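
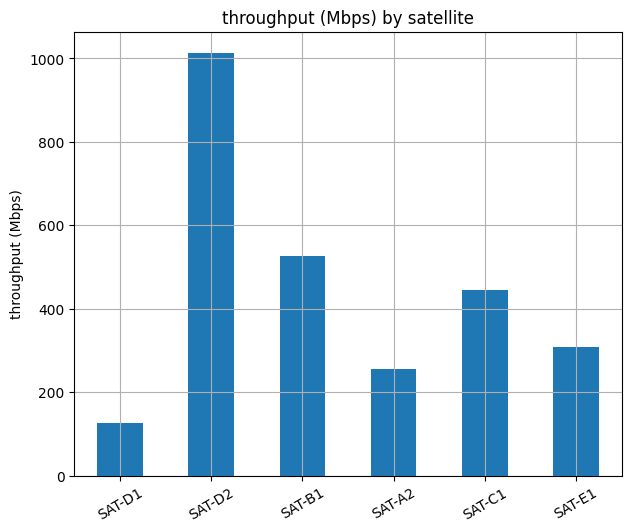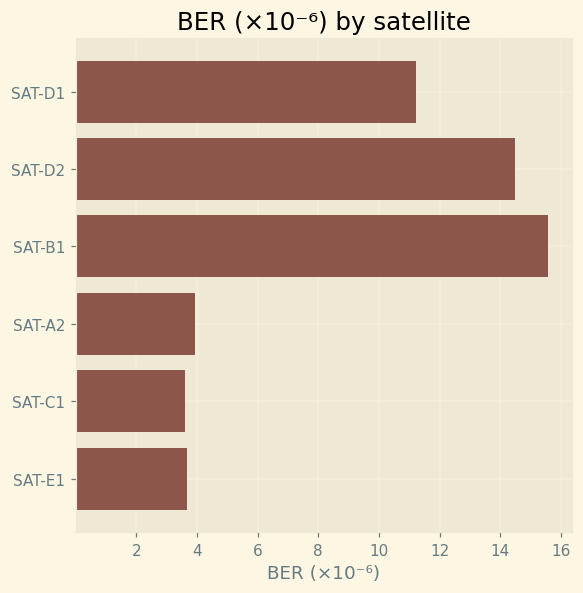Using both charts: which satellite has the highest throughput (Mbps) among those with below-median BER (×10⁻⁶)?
SAT-C1

Chart 2 median BER (×10⁻⁶) ≈ 8; below-median satellites: SAT-A2, SAT-C1, SAT-E1. Among those, SAT-C1 has the highest throughput (Mbps) (≈ 400).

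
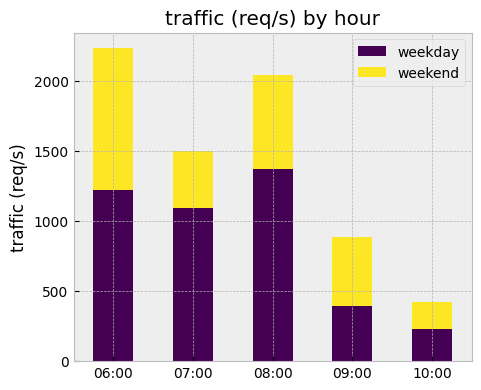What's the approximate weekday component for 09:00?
≈ 400

weekday top ≈ 400, bottom ≈ 0; segment ≈ 400.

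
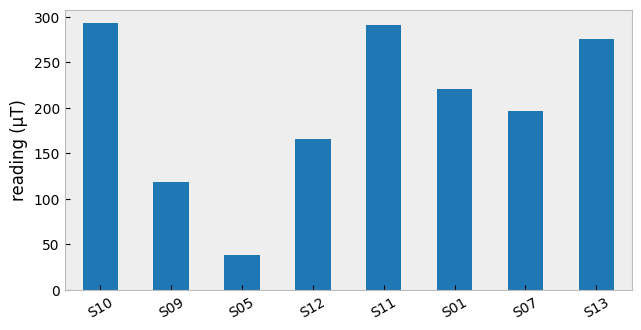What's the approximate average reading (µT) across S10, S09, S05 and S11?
(300 + 125 + 50 + 300) / 4 ≈ 194.

≈ 194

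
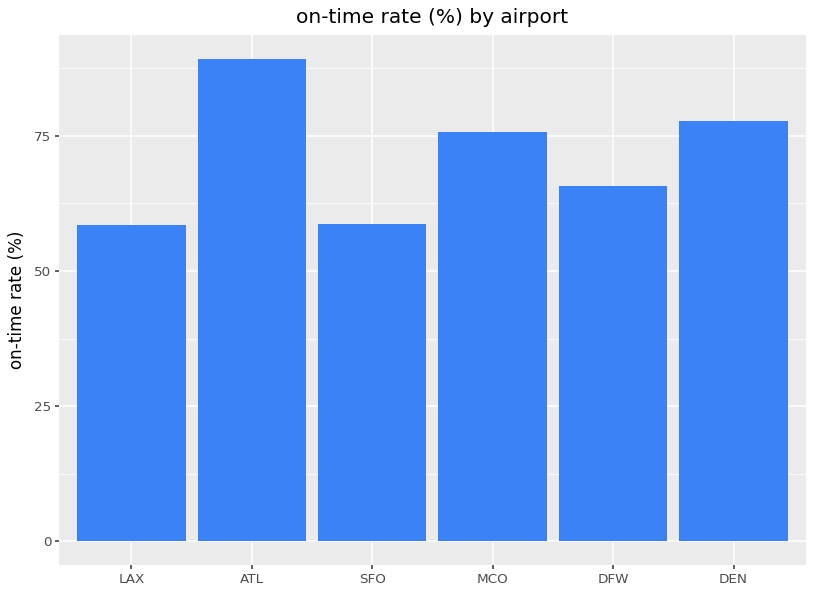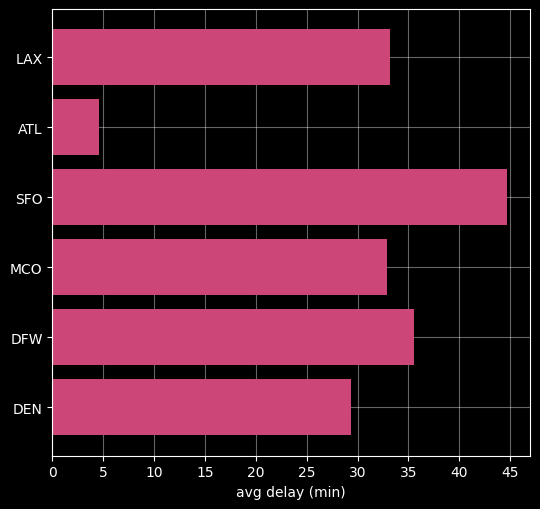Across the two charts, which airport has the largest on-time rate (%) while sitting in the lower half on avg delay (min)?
Chart 2 median avg delay (min) ≈ 35; below-median airports: ATL, MCO, DEN. Among those, ATL has the highest on-time rate (%) (≈ 90).

ATL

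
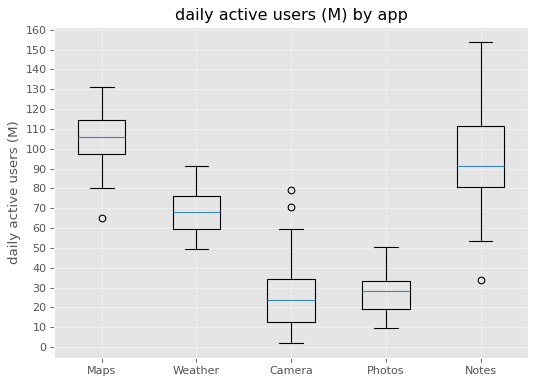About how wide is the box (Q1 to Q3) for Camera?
≈ 20

Q3 ≈ 30, Q1 ≈ 10; IQR ≈ 20.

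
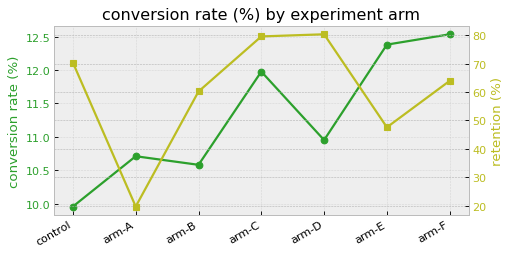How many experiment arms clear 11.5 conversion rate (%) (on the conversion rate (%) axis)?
3

Above 11.5: arm-C, arm-E, arm-F.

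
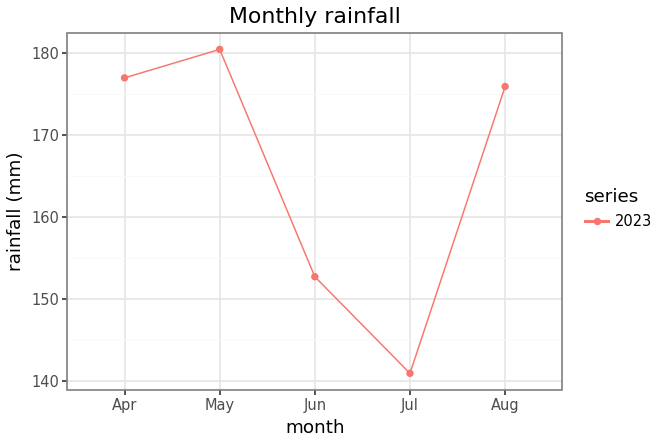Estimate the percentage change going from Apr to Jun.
≈ -11.4%

Apr ≈ 175, Jun ≈ 155; (155 − 175) / 175 ≈ -11.4%.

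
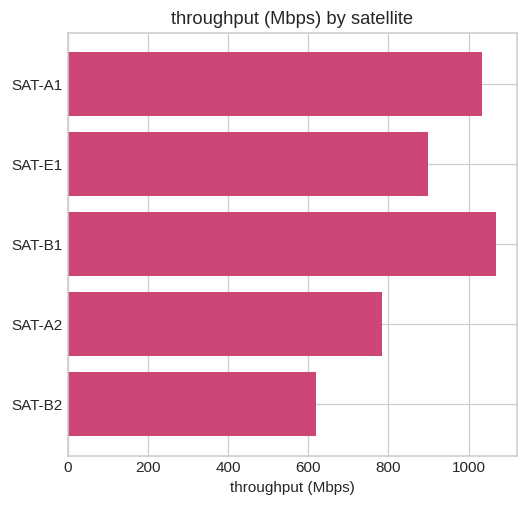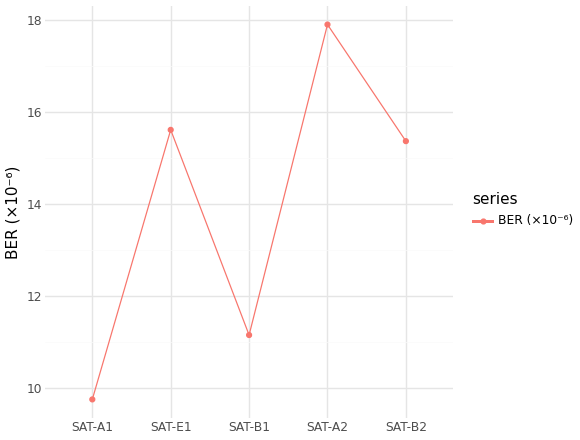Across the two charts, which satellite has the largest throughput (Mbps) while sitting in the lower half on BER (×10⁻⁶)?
SAT-B1

Chart 2 median BER (×10⁻⁶) ≈ 16; below-median satellites: SAT-A1, SAT-B1. Among those, SAT-B1 has the highest throughput (Mbps) (≈ 1100).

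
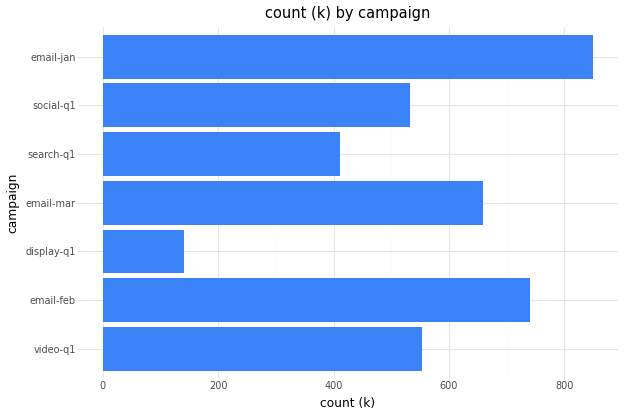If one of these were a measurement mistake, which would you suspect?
display-q1

display-q1 ≈ 100; the rest sit between ≈ 400 and ≈ 800.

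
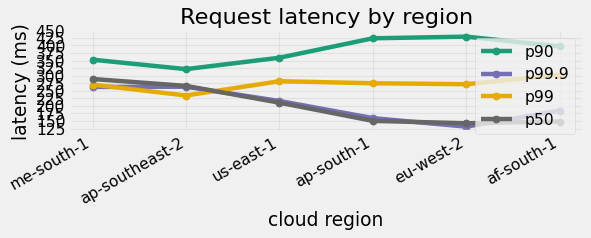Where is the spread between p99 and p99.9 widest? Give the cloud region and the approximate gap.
eu-west-2, ≈ 150 ms

eu-west-2: p99 ≈ 275, p99.9 ≈ 125 → gap ≈ 150. Next-largest (af-south-1) is only ≈ 125.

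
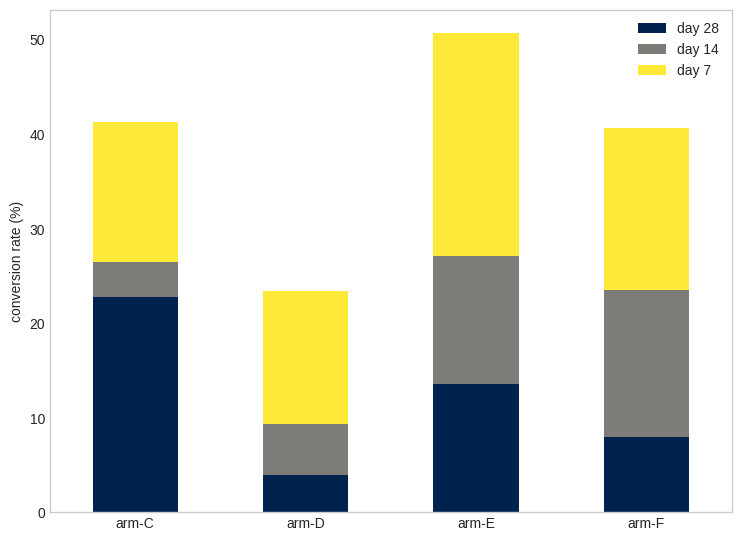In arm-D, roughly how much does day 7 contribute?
day 7 top ≈ 25, bottom ≈ 10; segment ≈ 15.

≈ 15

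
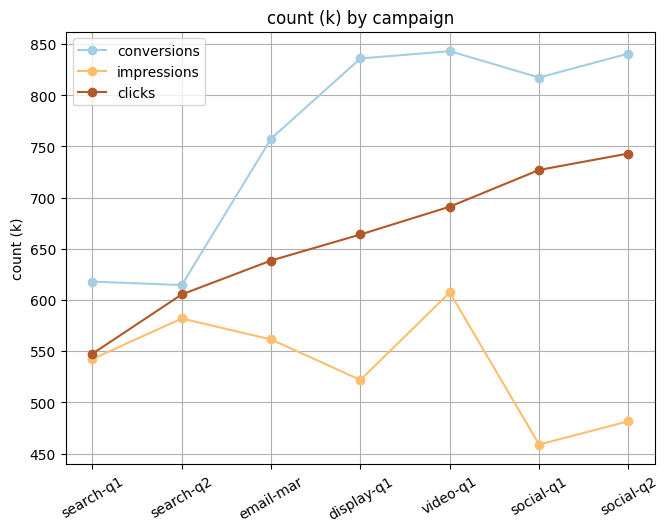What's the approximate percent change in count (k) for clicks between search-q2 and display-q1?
search-q2 ≈ 600, display-q1 ≈ 650; (650 − 600) / 600 ≈ +8.3%.

≈ +8.3%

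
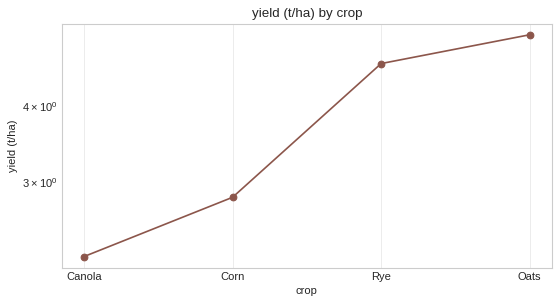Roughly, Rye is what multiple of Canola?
Rye ≈ 4.5, Canola ≈ 2.5; 4.5/2.5 ≈ 1.8.

≈ 1.8×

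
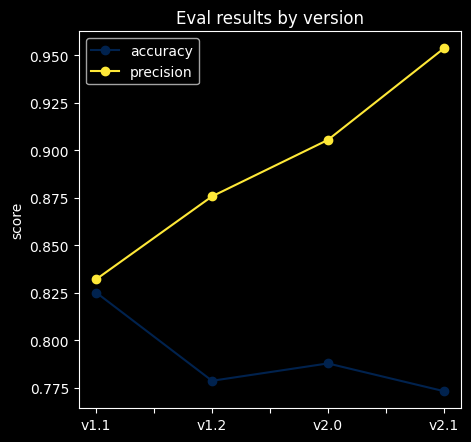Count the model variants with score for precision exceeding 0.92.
Above 0.92: v2.1.

1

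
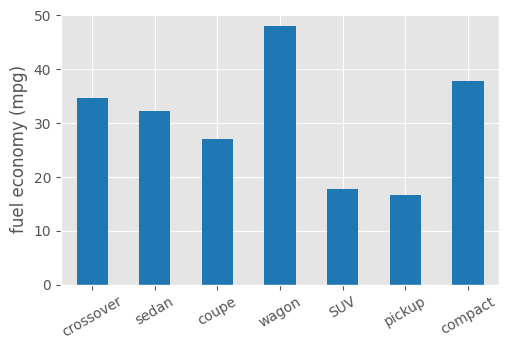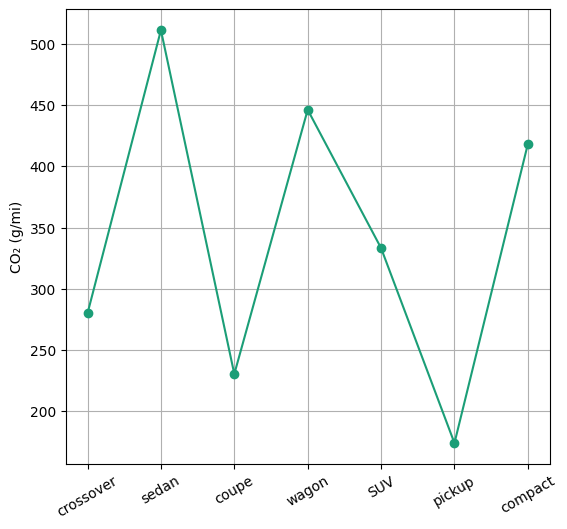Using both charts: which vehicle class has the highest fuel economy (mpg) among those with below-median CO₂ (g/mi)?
crossover

Chart 2 median CO₂ (g/mi) ≈ 350; below-median vehicle classes: crossover, coupe, pickup. Among those, crossover has the highest fuel economy (mpg) (≈ 35).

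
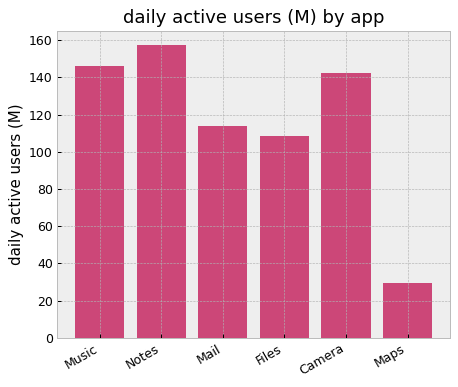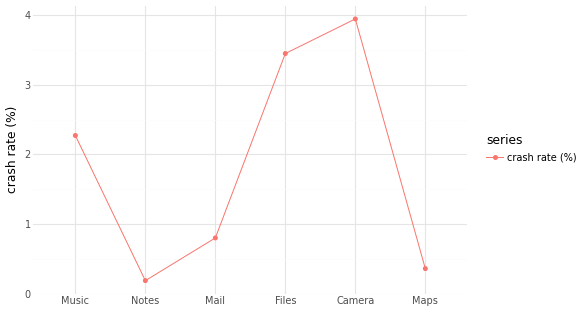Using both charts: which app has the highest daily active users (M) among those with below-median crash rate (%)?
Chart 2 median crash rate (%) ≈ 1.5; below-median apps: Notes, Mail, Maps. Among those, Notes has the highest daily active users (M) (≈ 160).

Notes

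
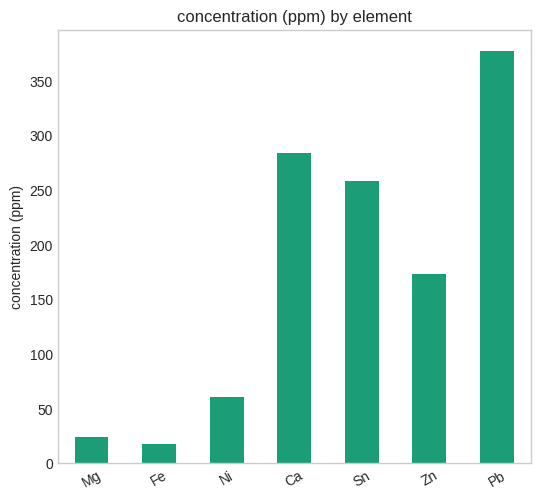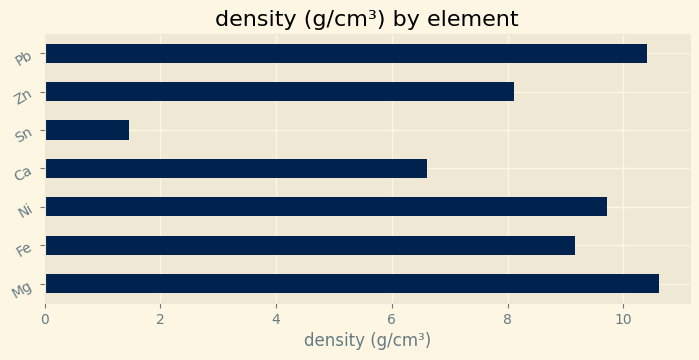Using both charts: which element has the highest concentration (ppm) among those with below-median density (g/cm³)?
Ca

Chart 2 median density (g/cm³) ≈ 9; below-median elements: Ca, Sn, Zn. Among those, Ca has the highest concentration (ppm) (≈ 300).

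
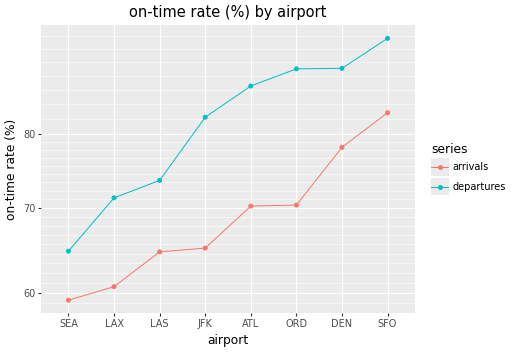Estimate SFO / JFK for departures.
SFO ≈ 95, JFK ≈ 85; 95/85 ≈ 1.12.

≈ 1.12×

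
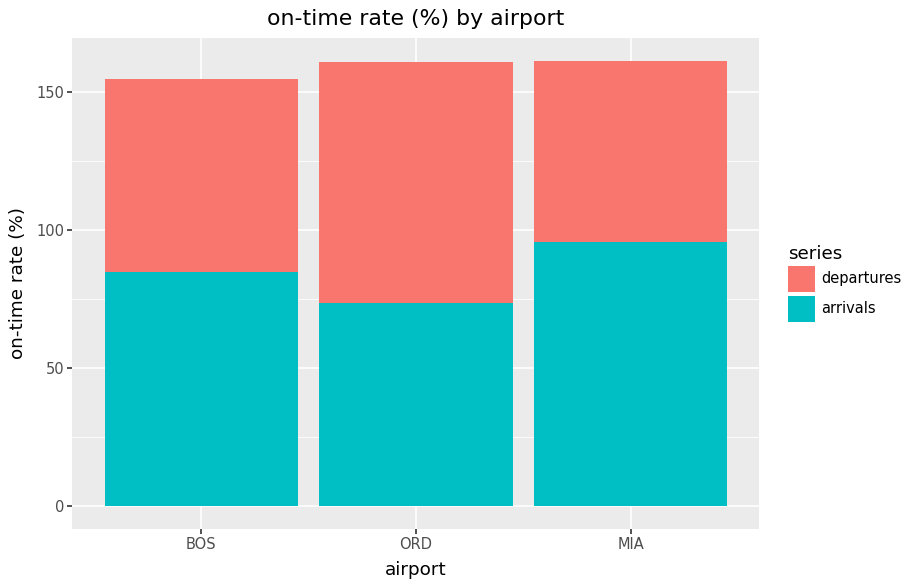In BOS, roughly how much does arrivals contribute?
arrivals top ≈ 80, bottom ≈ 0; segment ≈ 80.

≈ 80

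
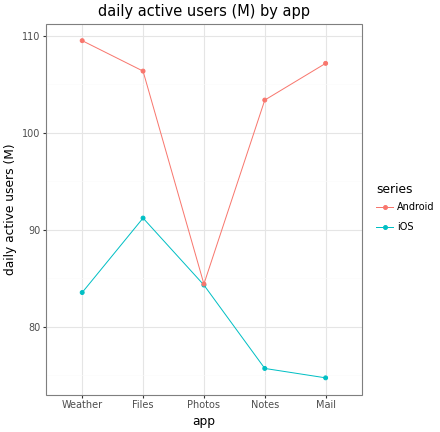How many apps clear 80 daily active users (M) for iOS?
3

Above 80: Weather, Files, Photos.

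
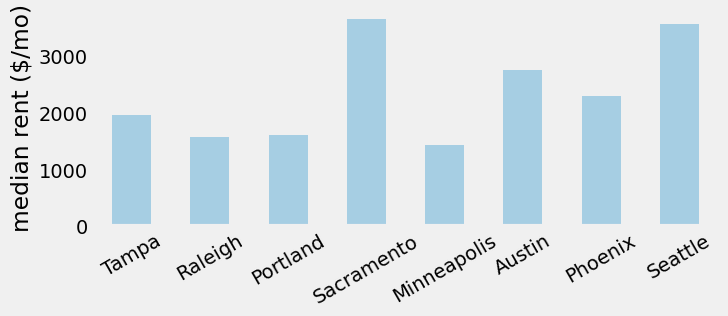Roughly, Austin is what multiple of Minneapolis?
Austin ≈ 2500, Minneapolis ≈ 1500; 2500/1500 ≈ 1.67.

≈ 1.67×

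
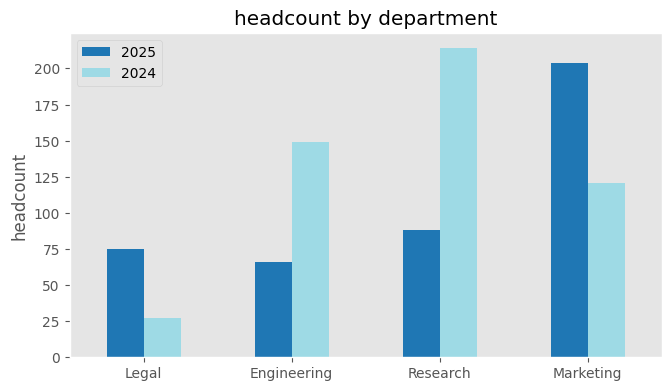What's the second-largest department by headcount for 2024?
Top 3 for 2024: Research ≈ 220, Engineering ≈ 140, Marketing ≈ 120.

Engineering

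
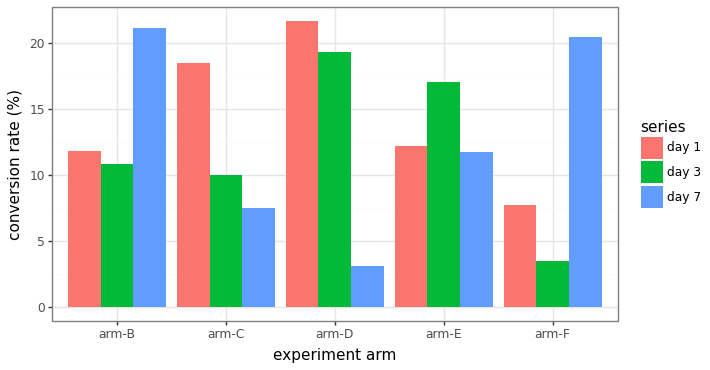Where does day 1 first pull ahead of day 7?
arm-B: day 1 ≈ 12 vs day 7 ≈ 22 (not yet); arm-C: day 1 ≈ 18 vs day 7 ≈ 8 (first crossover).

arm-C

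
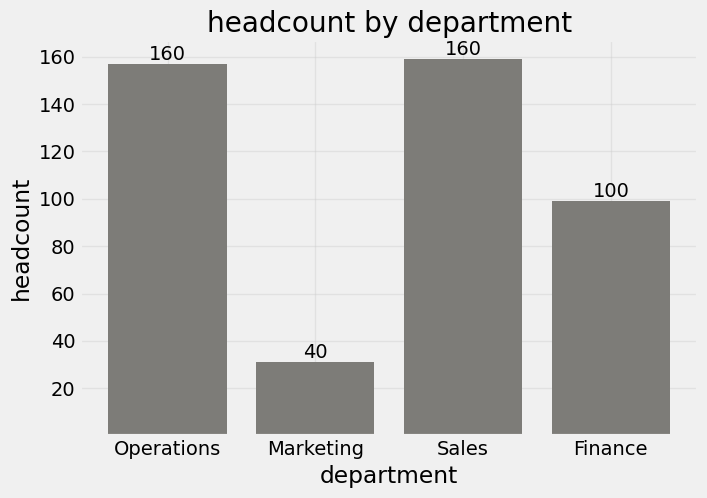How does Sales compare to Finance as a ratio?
≈ 1.6×

Sales ≈ 160, Finance ≈ 100; 160/100 ≈ 1.6.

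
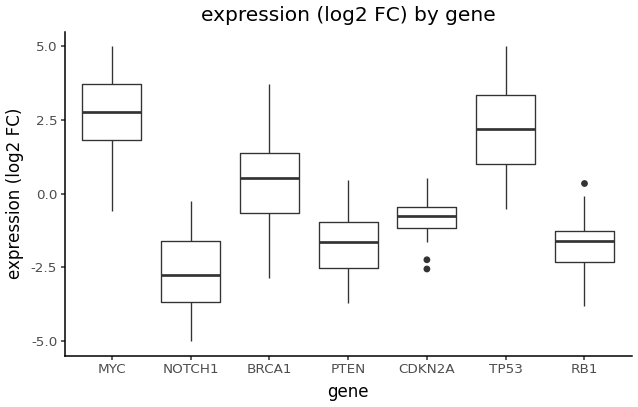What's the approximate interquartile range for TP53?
≈ 2.5

Q3 ≈ 3.5, Q1 ≈ 1.0; IQR ≈ 2.5.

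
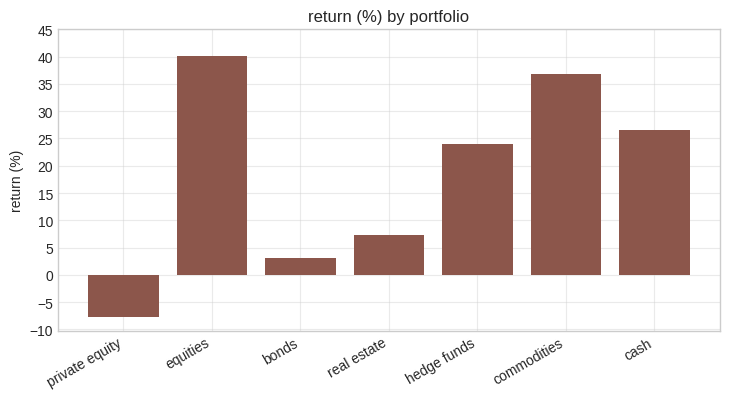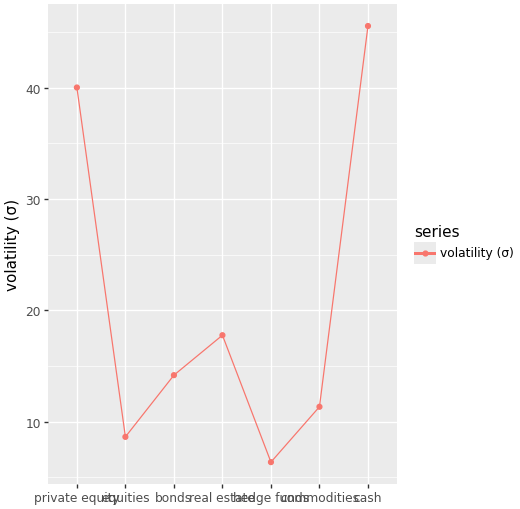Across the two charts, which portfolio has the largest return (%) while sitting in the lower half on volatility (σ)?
Chart 2 median volatility (σ) ≈ 15; below-median portfolios: equities, hedge funds, commodities. Among those, equities has the highest return (%) (≈ 40).

equities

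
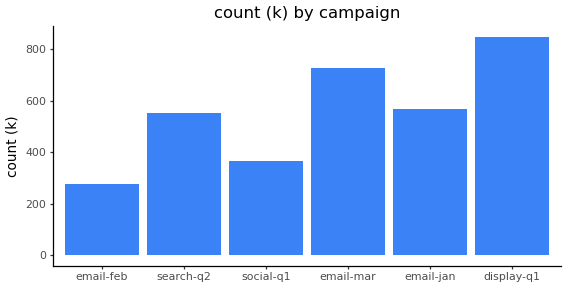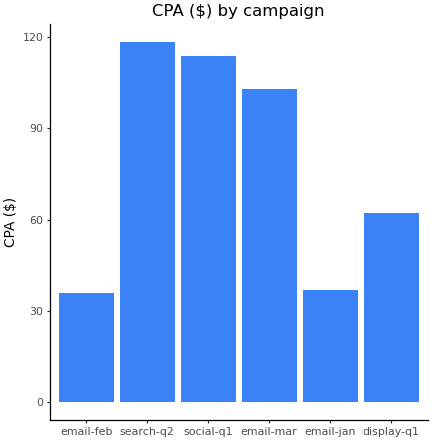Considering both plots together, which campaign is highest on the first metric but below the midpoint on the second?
Chart 2 median CPA ($) ≈ 80; below-median campaigns: email-feb, email-jan, display-q1. Among those, display-q1 has the highest count (k) (≈ 800).

display-q1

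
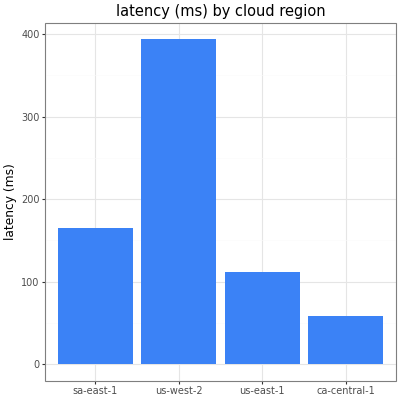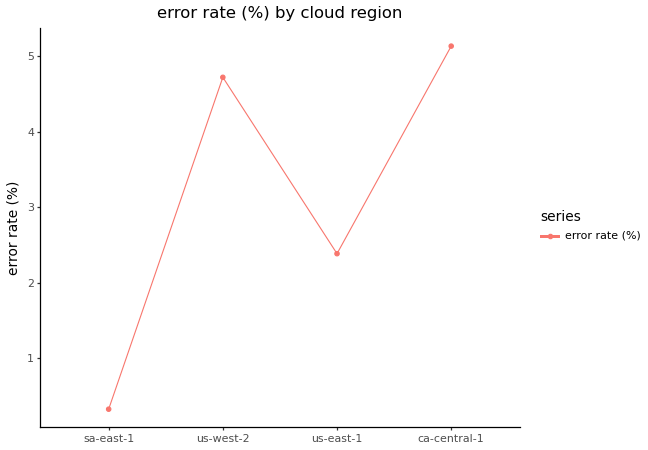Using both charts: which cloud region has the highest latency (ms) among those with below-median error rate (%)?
sa-east-1

Chart 2 median error rate (%) ≈ 3.5; below-median cloud regions: sa-east-1, us-east-1. Among those, sa-east-1 has the highest latency (ms) (≈ 150).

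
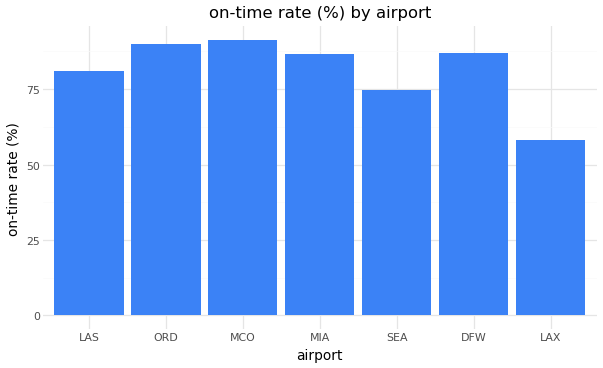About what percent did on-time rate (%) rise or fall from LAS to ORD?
≈ +12.5%

LAS ≈ 80, ORD ≈ 90; (90 − 80) / 80 ≈ +12.5%.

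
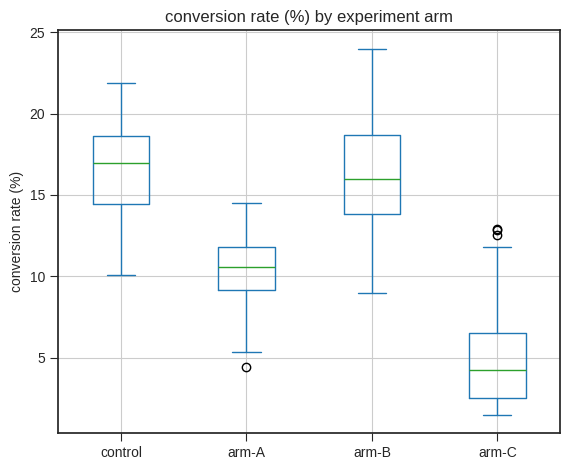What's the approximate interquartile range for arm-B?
Q3 ≈ 19, Q1 ≈ 14; IQR ≈ 5.

≈ 5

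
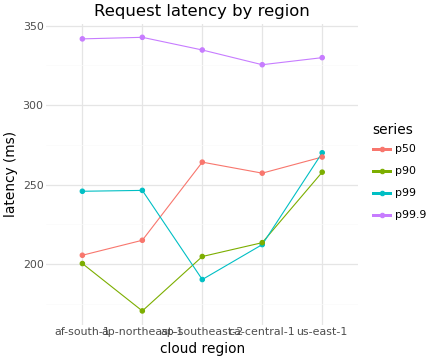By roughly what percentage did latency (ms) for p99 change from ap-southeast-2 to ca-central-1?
≈ +10%

ap-southeast-2 ≈ 200, ca-central-1 ≈ 220; (220 − 200) / 200 ≈ +10%.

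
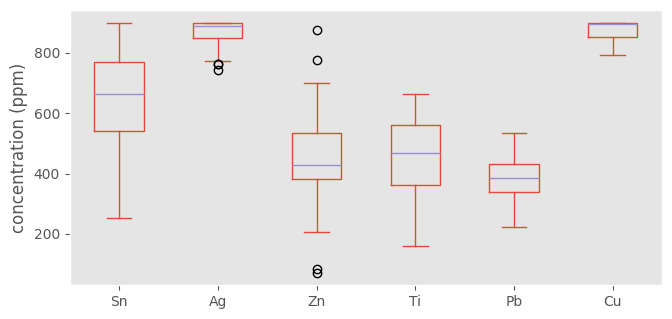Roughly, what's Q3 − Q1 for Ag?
Q3 ≈ 900, Q1 ≈ 850; IQR ≈ 50.

≈ 50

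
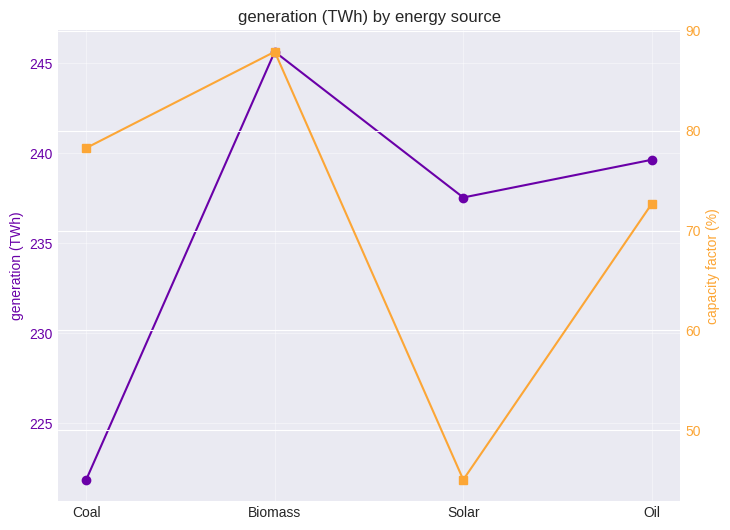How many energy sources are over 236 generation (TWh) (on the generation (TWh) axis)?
3

Above 236: Biomass, Solar, Oil.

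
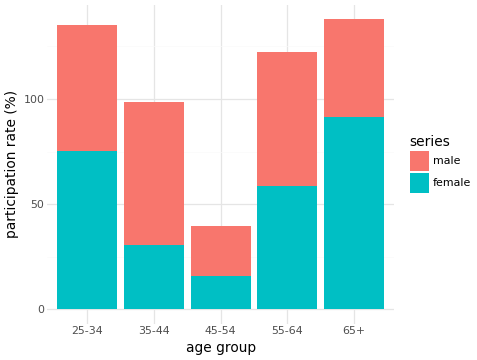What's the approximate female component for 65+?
female top ≈ 100, bottom ≈ 0; segment ≈ 100.

≈ 100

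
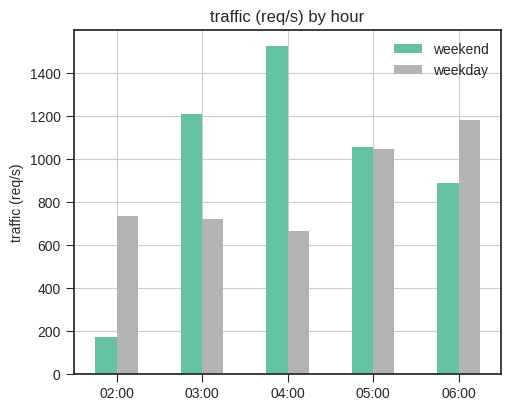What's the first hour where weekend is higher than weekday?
03:00

02:00: weekend ≈ 200 vs weekday ≈ 800 (not yet); 03:00: weekend ≈ 1200 vs weekday ≈ 800 (first crossover).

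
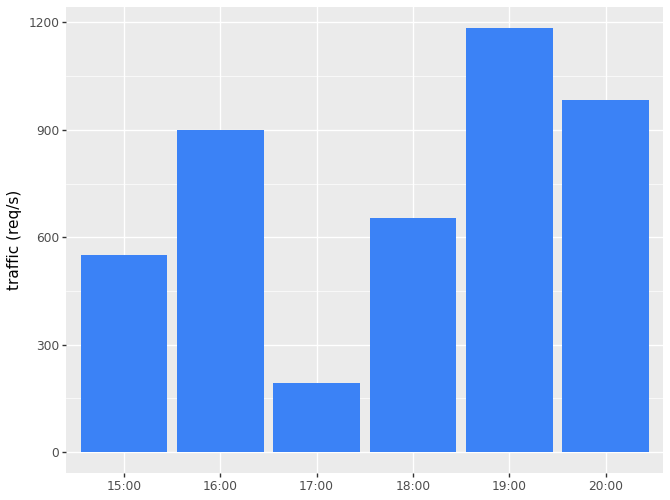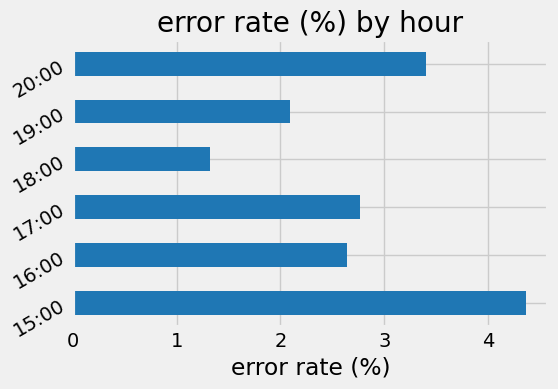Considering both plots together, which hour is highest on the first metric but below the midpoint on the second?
19:00

Chart 2 median error rate (%) ≈ 2.5; below-median hours: 16:00, 18:00, 19:00. Among those, 19:00 has the highest traffic (req/s) (≈ 1200).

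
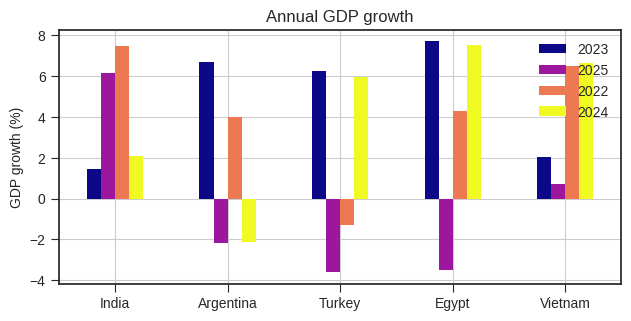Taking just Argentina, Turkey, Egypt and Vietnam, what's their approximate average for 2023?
(7 + 6 + 8 + 2) / 4 ≈ 6.

≈ 6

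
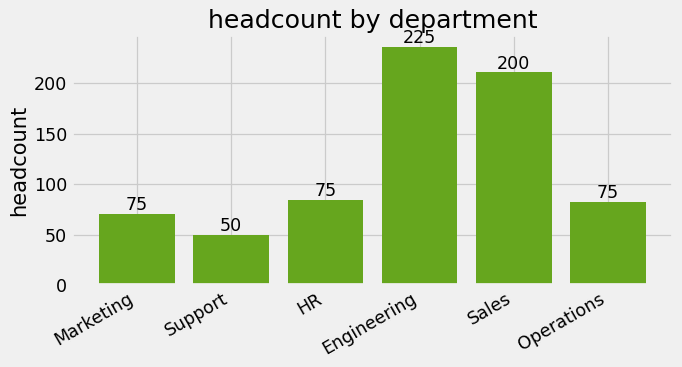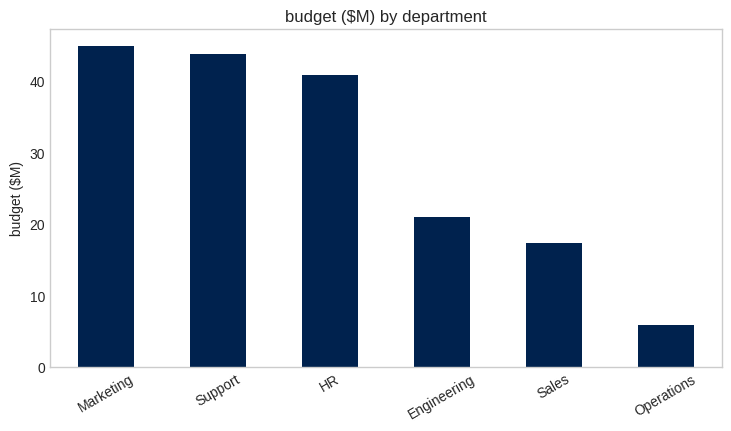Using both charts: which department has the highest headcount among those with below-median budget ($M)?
Chart 2 median budget ($M) ≈ 30; below-median departments: Engineering, Sales, Operations. Among those, Engineering has the highest headcount (≈ 225).

Engineering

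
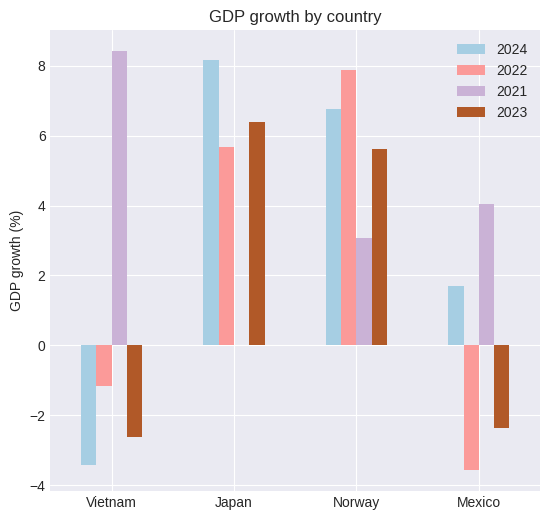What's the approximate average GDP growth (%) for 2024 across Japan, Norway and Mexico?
≈ 6

(8 + 7 + 2) / 3 ≈ 6.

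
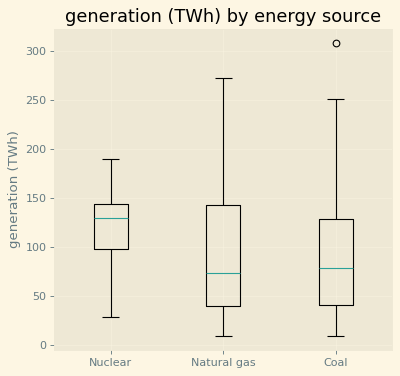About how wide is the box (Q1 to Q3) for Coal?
Q3 ≈ 130, Q1 ≈ 40; IQR ≈ 90.

≈ 90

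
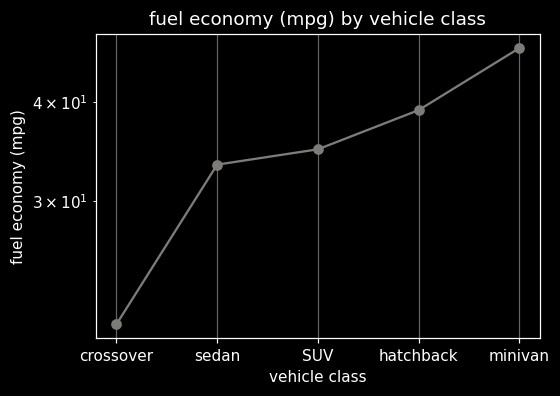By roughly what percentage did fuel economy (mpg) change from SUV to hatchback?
≈ +14.3%

SUV ≈ 35, hatchback ≈ 40; (40 − 35) / 35 ≈ +14.3%.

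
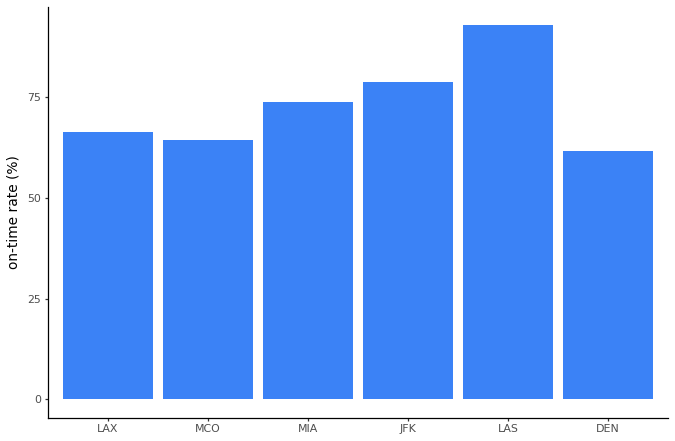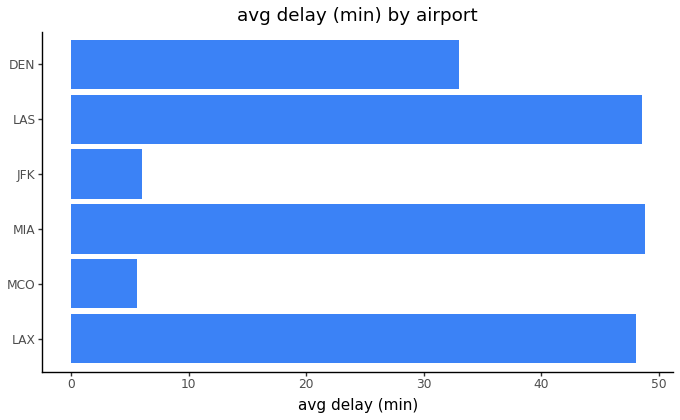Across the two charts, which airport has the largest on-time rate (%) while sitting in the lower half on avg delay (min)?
Chart 2 median avg delay (min) ≈ 40; below-median airports: MCO, JFK, DEN. Among those, JFK has the highest on-time rate (%) (≈ 80).

JFK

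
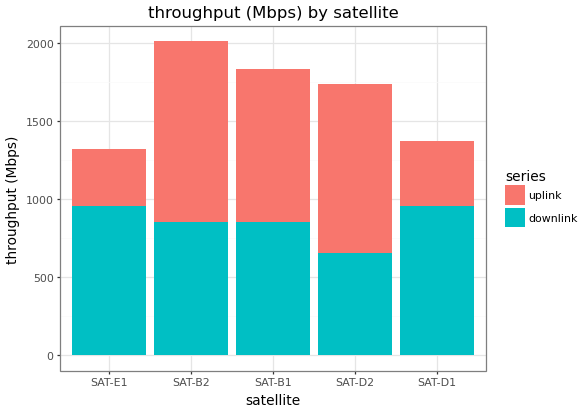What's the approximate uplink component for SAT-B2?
uplink top ≈ 2000, bottom ≈ 800; segment ≈ 1200.

≈ 1200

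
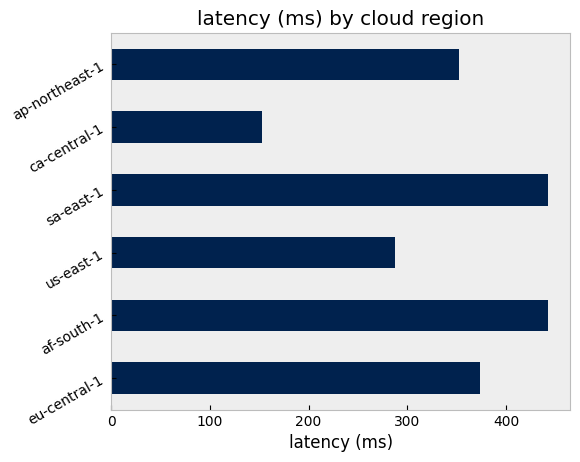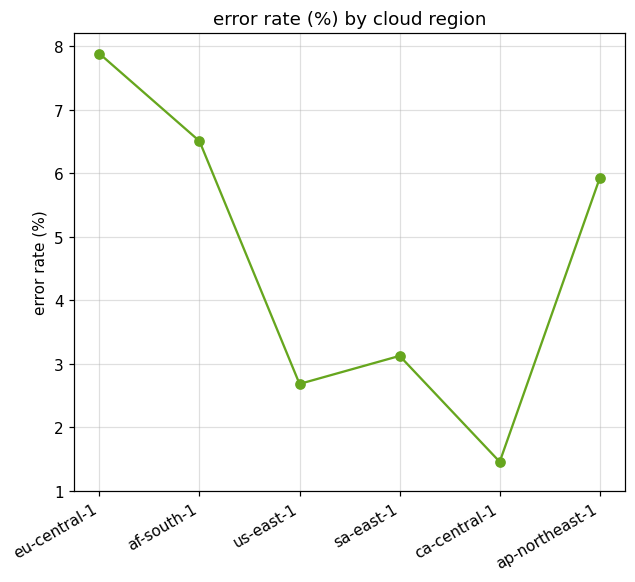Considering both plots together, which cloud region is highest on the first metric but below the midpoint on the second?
Chart 2 median error rate (%) ≈ 5; below-median cloud regions: us-east-1, sa-east-1, ca-central-1. Among those, sa-east-1 has the highest latency (ms) (≈ 450).

sa-east-1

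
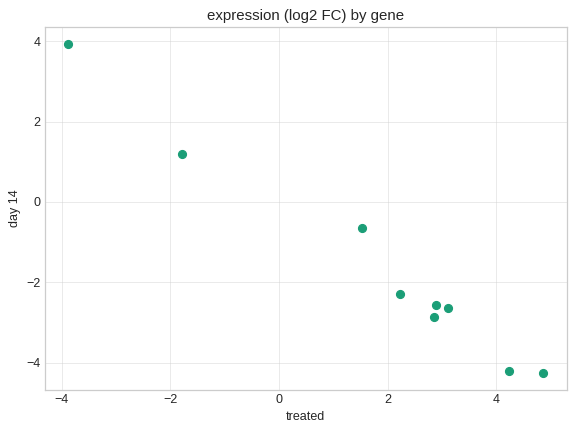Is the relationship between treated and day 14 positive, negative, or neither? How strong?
Points are negatively correlated; strong (|r| ≈ 1.0).

negative, strong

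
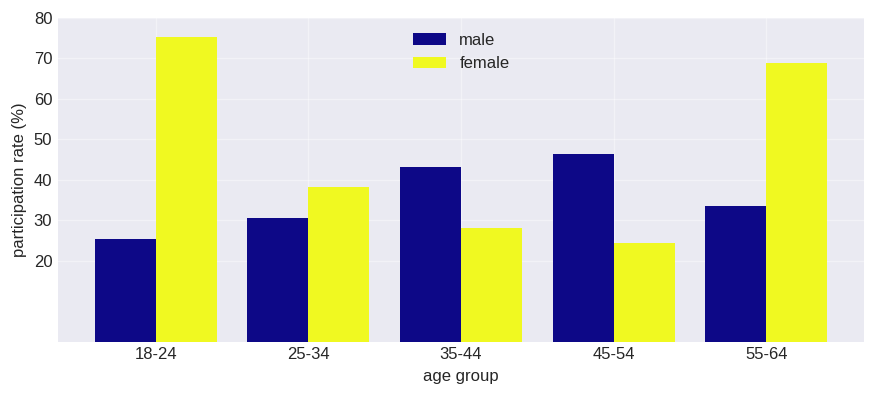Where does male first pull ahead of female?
25-34: male ≈ 30 vs female ≈ 40 (not yet); 35-44: male ≈ 40 vs female ≈ 30 (first crossover).

35-44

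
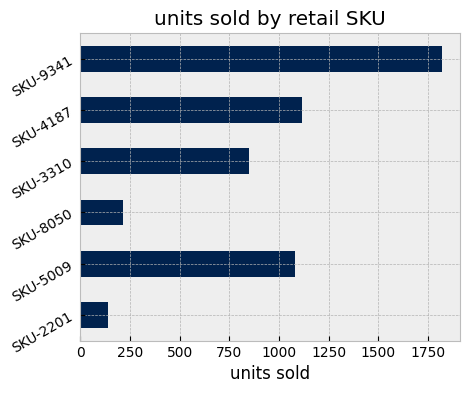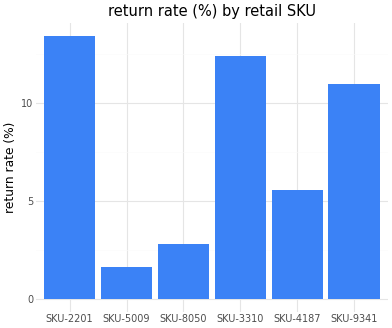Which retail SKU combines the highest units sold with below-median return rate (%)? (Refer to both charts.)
SKU-4187

Chart 2 median return rate (%) ≈ 8; below-median retail SKUs: SKU-5009, SKU-8050, SKU-4187. Among those, SKU-4187 has the highest units sold (≈ 1200).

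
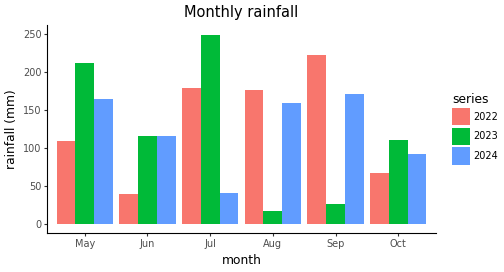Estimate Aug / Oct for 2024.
Aug ≈ 150, Oct ≈ 100; 150/100 ≈ 1.5.

≈ 1.5×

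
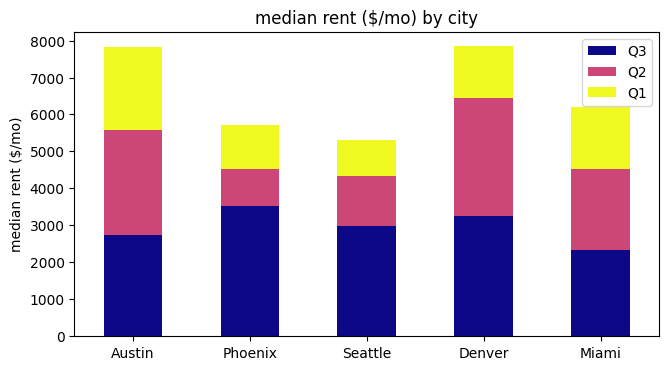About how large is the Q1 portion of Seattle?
Q1 top ≈ 5000, bottom ≈ 4000; segment ≈ 1000.

≈ 1000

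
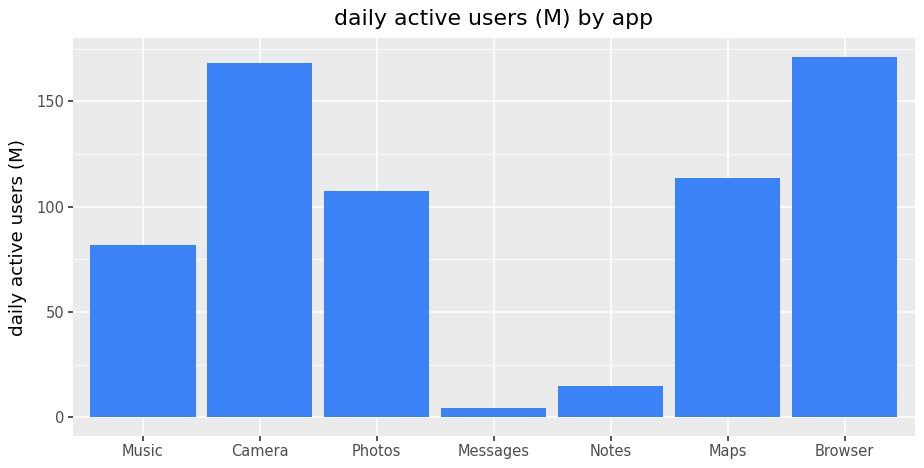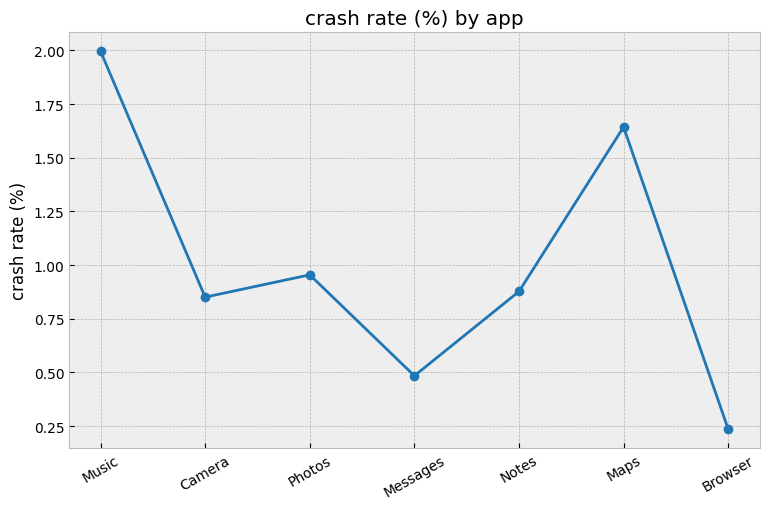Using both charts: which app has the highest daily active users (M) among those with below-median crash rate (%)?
Chart 2 median crash rate (%) ≈ 0.8; below-median apps: Camera, Messages, Browser. Among those, Browser has the highest daily active users (M) (≈ 180).

Browser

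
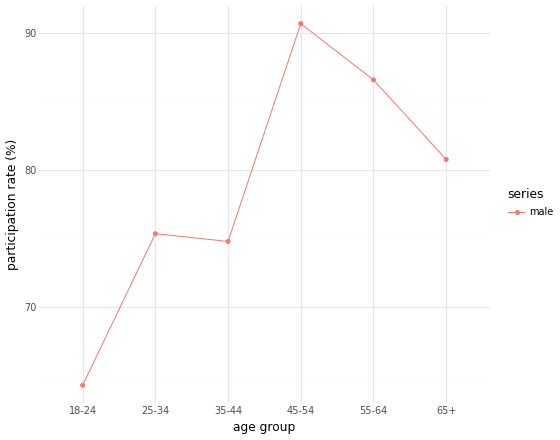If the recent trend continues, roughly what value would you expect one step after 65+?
Last three: 90, 85, 80 → slope ≈ -5/step → next ≈ 75.

≈ 75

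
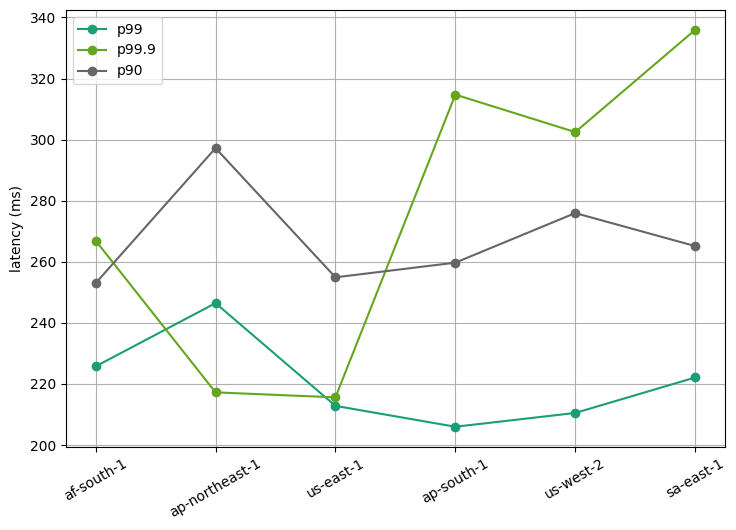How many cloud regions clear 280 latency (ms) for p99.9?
3

Above 280: ap-south-1, us-west-2, sa-east-1.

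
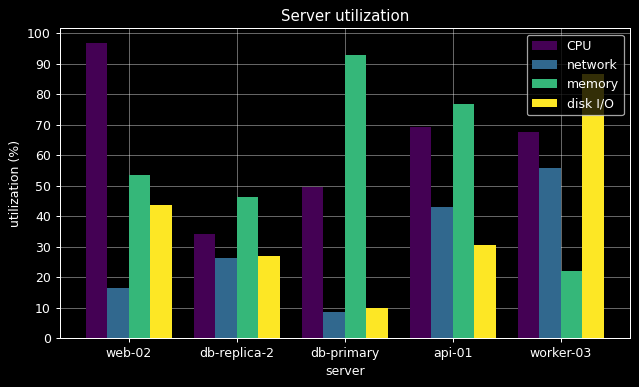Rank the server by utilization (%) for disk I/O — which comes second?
web-02

Top 3 for disk I/O: worker-03 ≈ 90, web-02 ≈ 40, api-01 ≈ 30.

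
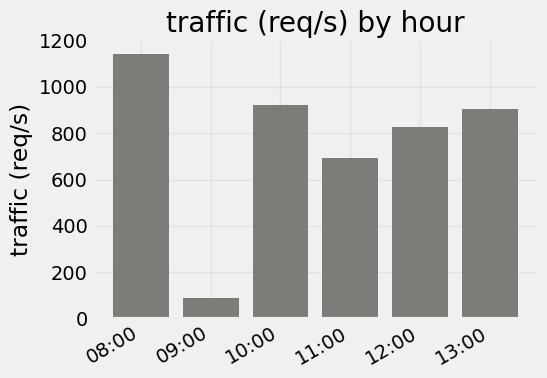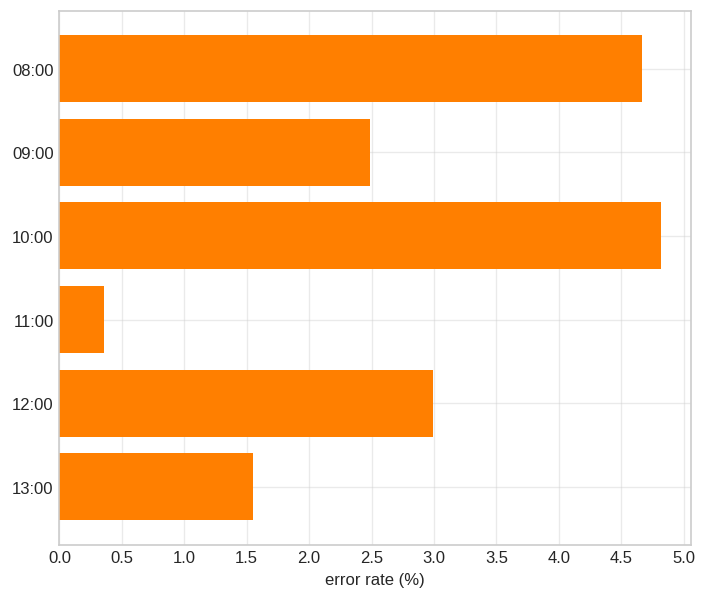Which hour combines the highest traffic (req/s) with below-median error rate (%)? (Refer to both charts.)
13:00

Chart 2 median error rate (%) ≈ 2.5; below-median hours: 09:00, 11:00, 13:00. Among those, 13:00 has the highest traffic (req/s) (≈ 1000).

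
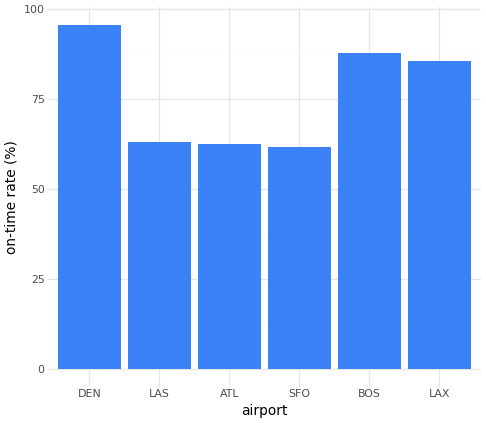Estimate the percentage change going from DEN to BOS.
DEN ≈ 100, BOS ≈ 90; (90 − 100) / 100 ≈ -10%.

≈ -10%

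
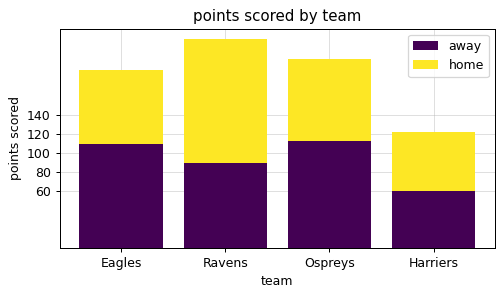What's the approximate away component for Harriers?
≈ 60

away top ≈ 60, bottom ≈ 0; segment ≈ 60.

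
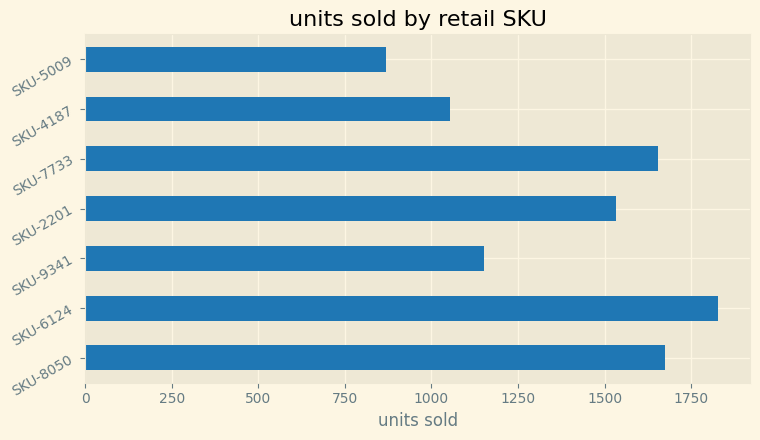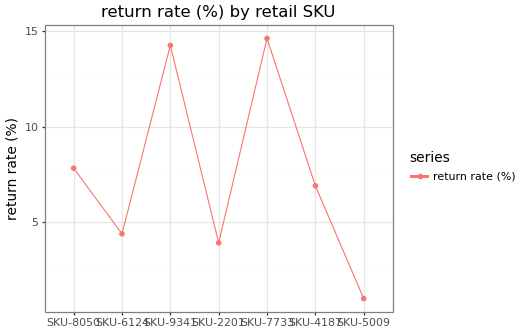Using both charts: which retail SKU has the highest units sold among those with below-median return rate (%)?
Chart 2 median return rate (%) ≈ 6; below-median retail SKUs: SKU-6124, SKU-2201, SKU-5009. Among those, SKU-6124 has the highest units sold (≈ 1800).

SKU-6124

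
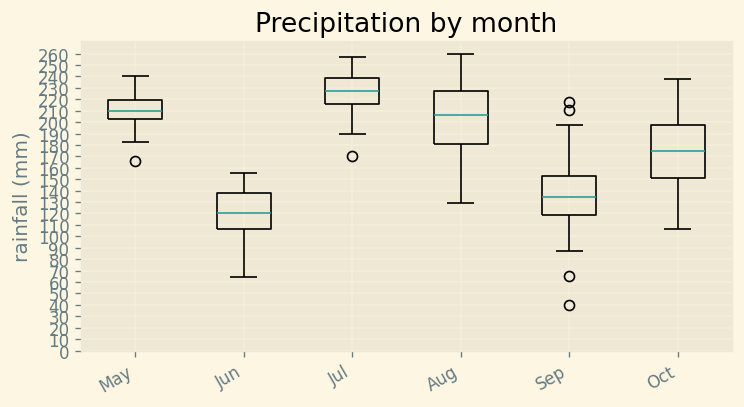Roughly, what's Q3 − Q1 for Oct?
≈ 50

Q3 ≈ 200, Q1 ≈ 150; IQR ≈ 50.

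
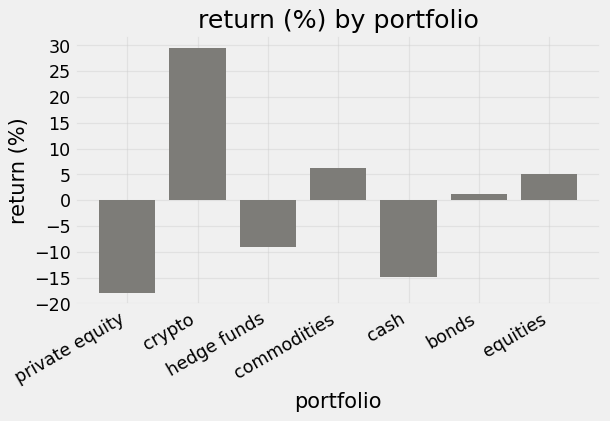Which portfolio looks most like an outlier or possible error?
crypto ≈ 30; the rest sit between ≈ -20 and ≈ 5.

crypto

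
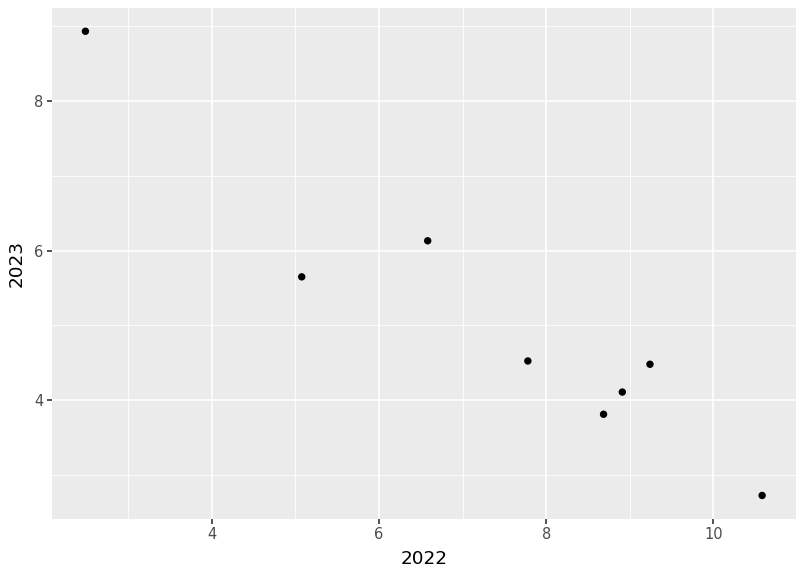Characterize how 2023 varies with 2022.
Points are negatively correlated; strong (|r| ≈ 1.0).

negative, strong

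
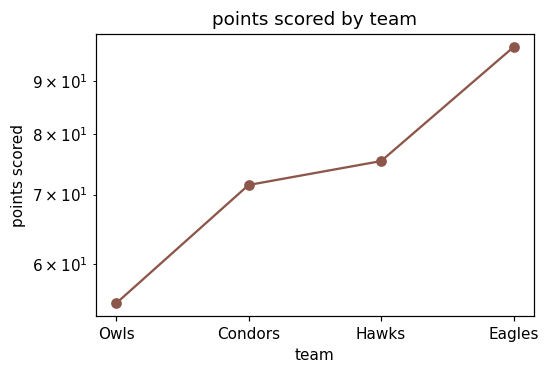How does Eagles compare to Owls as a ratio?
≈ 1.73×

Eagles ≈ 95, Owls ≈ 55; 95/55 ≈ 1.73.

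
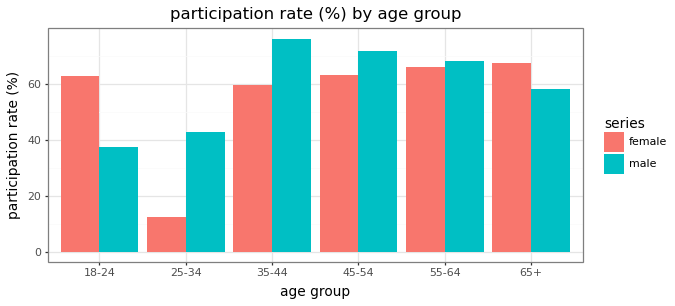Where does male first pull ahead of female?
18-24: male ≈ 40 vs female ≈ 60 (not yet); 25-34: male ≈ 40 vs female ≈ 10 (first crossover).

25-34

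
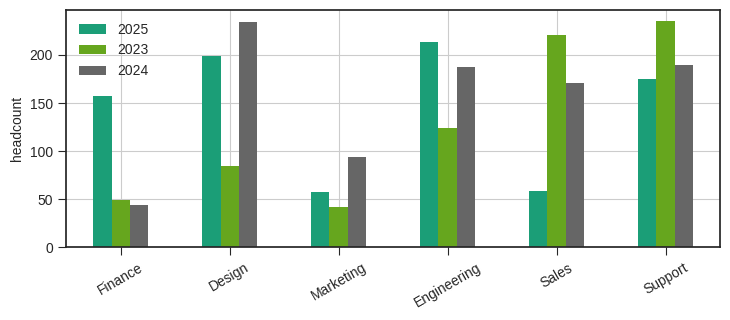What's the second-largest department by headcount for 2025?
Top 3 for 2025: Engineering ≈ 220, Design ≈ 200, Support ≈ 180.

Design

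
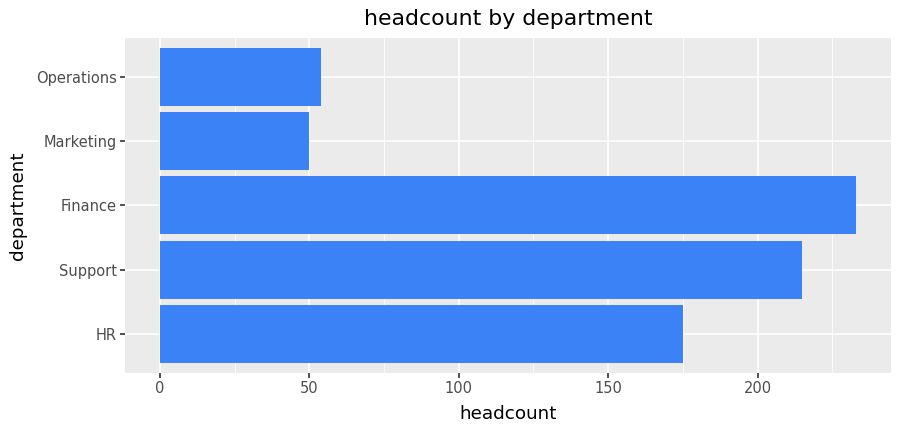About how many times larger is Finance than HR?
≈ 1.33×

Finance ≈ 240, HR ≈ 180; 240/180 ≈ 1.33.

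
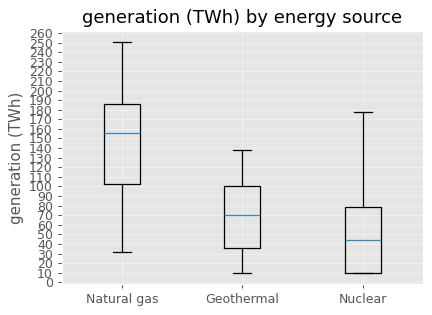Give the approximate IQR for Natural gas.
Q3 ≈ 190, Q1 ≈ 100; IQR ≈ 90.

≈ 90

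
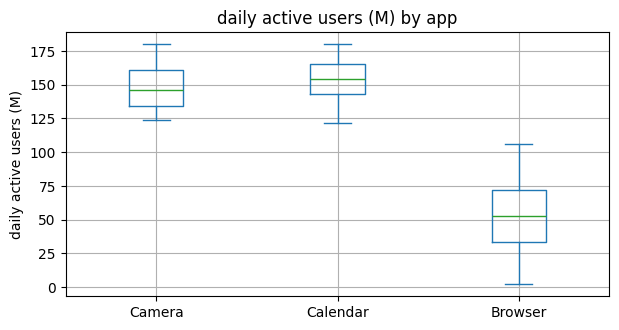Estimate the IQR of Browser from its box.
Q3 ≈ 70, Q1 ≈ 30; IQR ≈ 40.

≈ 40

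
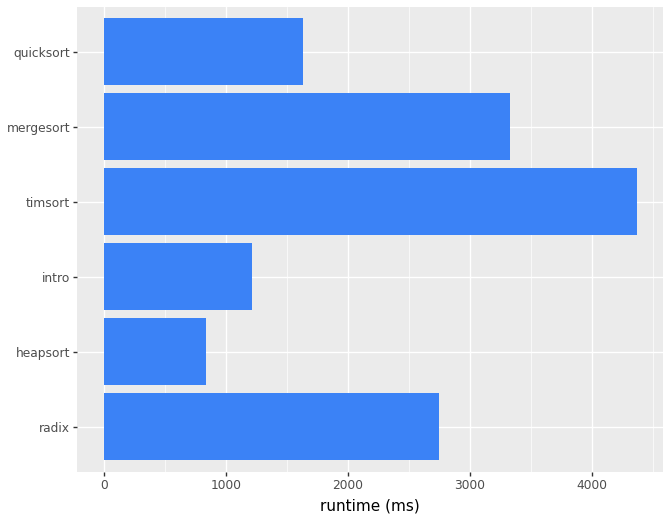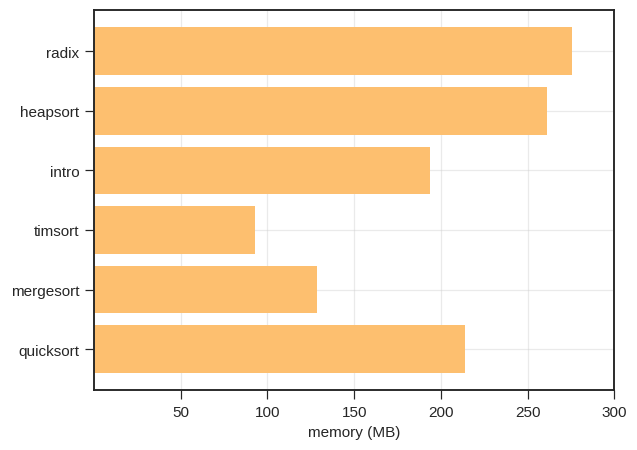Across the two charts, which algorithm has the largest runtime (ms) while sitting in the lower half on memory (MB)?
Chart 2 median memory (MB) ≈ 200; below-median algorithms: intro, timsort, mergesort. Among those, timsort has the highest runtime (ms) (≈ 4500).

timsort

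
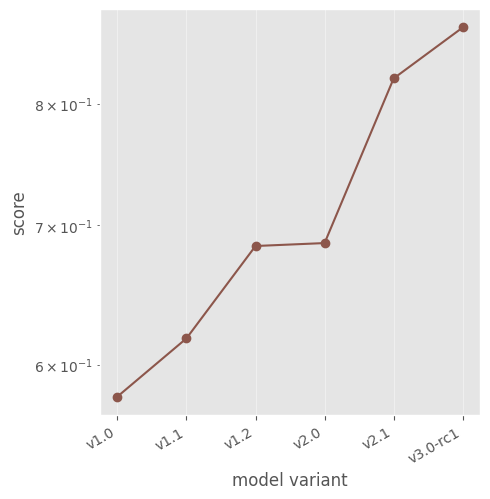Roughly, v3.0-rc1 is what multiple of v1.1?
≈ 1.42×

v3.0-rc1 ≈ 0.85, v1.1 ≈ 0.60; 0.85/0.60 ≈ 1.42.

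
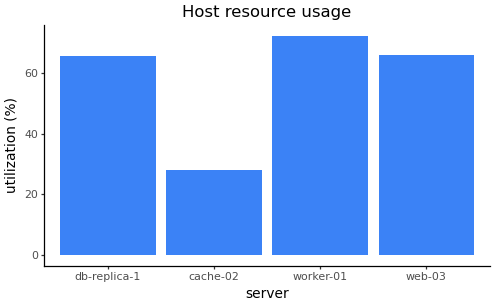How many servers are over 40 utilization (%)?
3

Above 40: db-replica-1, worker-01, web-03.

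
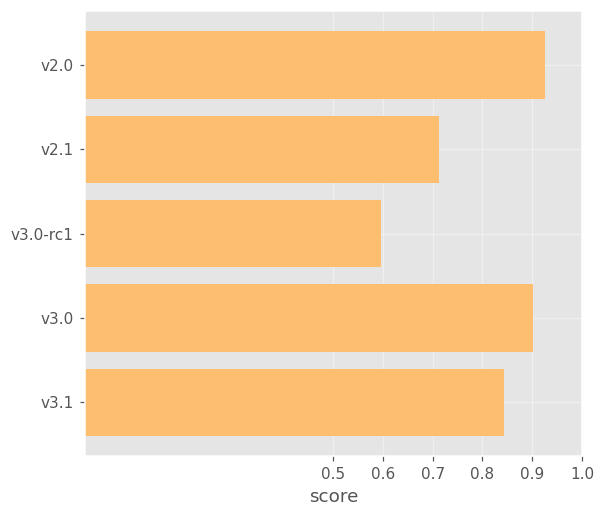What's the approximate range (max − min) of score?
Max v2.0 ≈ 0.9, min v3.0-rc1 ≈ 0.6; range ≈ 0.3.

≈ 0.3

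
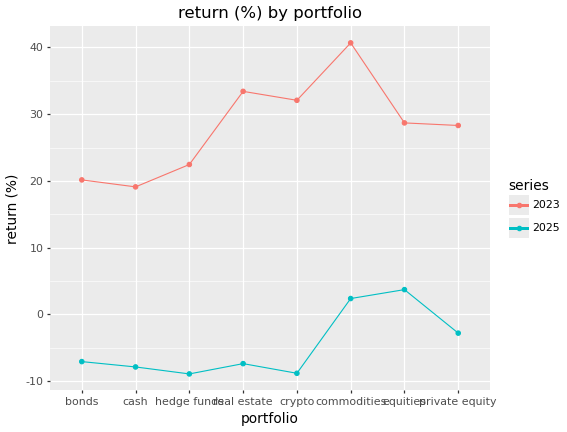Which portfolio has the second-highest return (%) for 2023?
real estate

Top 3 for 2023: commodities ≈ 40, real estate ≈ 35, crypto ≈ 30.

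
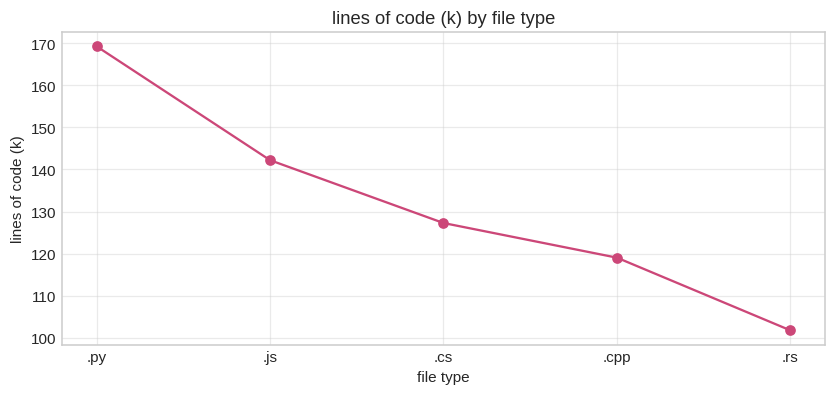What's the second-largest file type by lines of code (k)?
Top 3: .py ≈ 170, .js ≈ 140, .cs ≈ 130.

.js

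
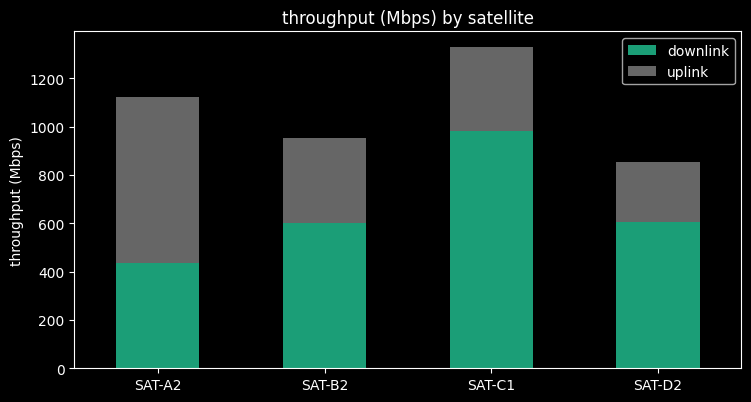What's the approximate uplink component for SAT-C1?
≈ 400

uplink top ≈ 1400, bottom ≈ 1000; segment ≈ 400.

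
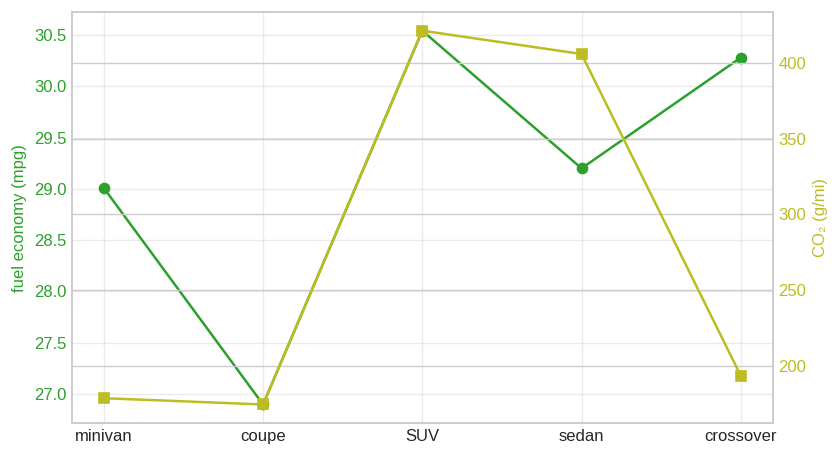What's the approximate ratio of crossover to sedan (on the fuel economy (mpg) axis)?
≈ 1.05×

crossover ≈ 30.5, sedan ≈ 29.0; 30.5/29.0 ≈ 1.05.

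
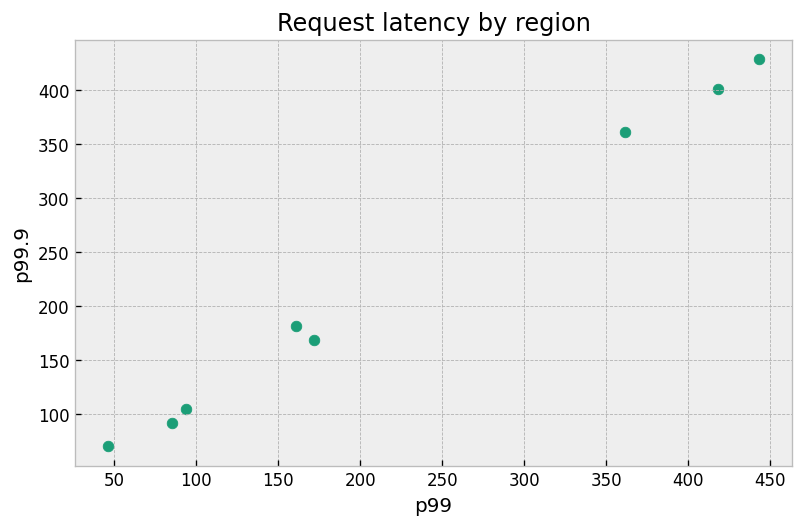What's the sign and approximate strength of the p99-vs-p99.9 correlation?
Points are positively correlated; strong (|r| ≈ 1.0).

positive, strong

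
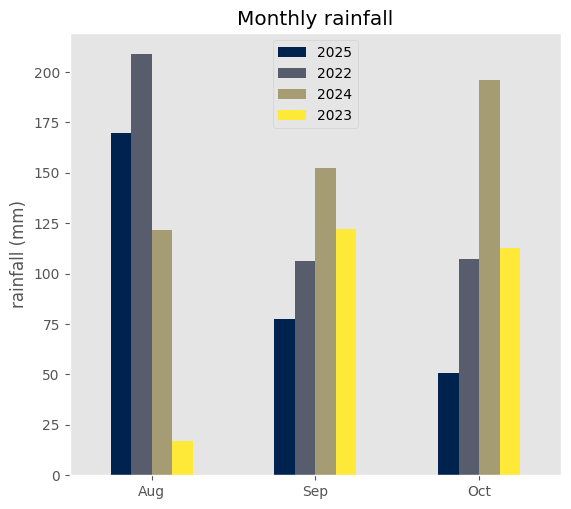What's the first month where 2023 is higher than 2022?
Aug: 2023 ≈ 20 vs 2022 ≈ 200 (not yet); Sep: 2023 ≈ 120 vs 2022 ≈ 100 (first crossover).

Sep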